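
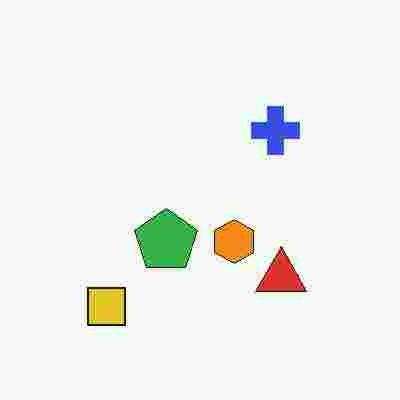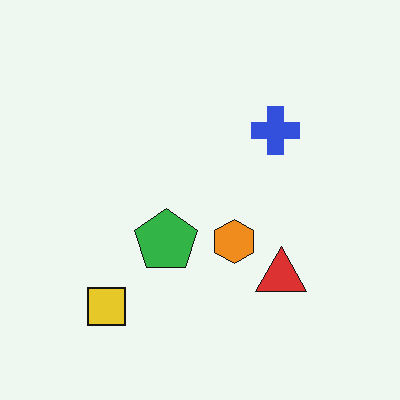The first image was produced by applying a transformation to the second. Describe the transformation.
The first image is the second heavily JPEG-compressed with obvious blocking artifacts.

Blocky 8×8 compression artifacts appear around shape edges and the flat background shows ringing — characteristic JPEG degradation.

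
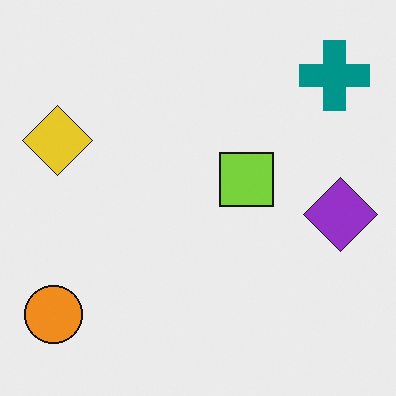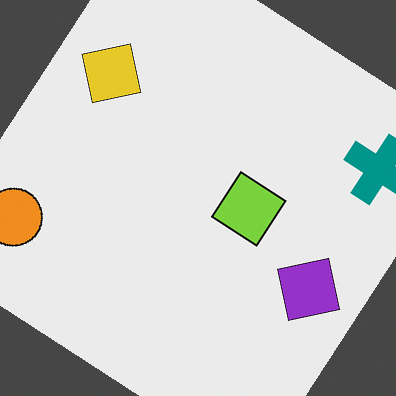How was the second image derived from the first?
The transformation is: rotated clockwise by a large amount — several tens of degrees.

Every shape is tilted by the same angle and the image corners show triangular fill wedges — a whole-image rotation by a non-right angle.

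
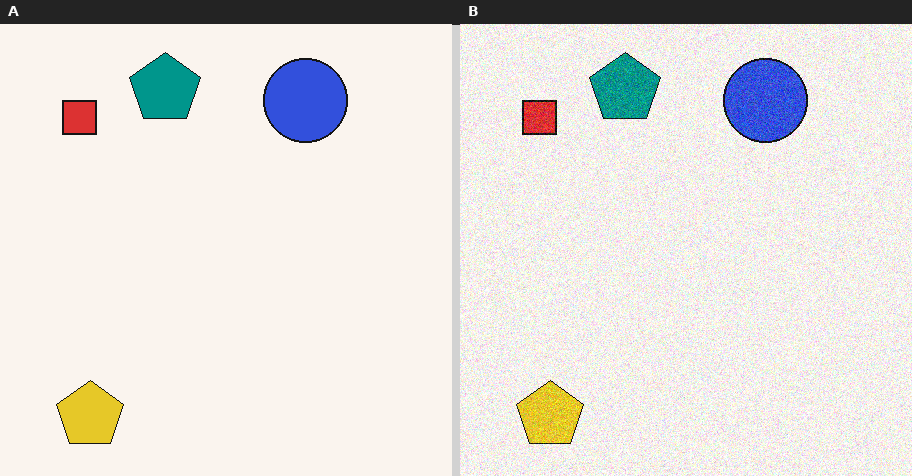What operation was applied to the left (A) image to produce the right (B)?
The image was degraded with visible gaussian noise.

Random speckle covers the whole image, including the flat background.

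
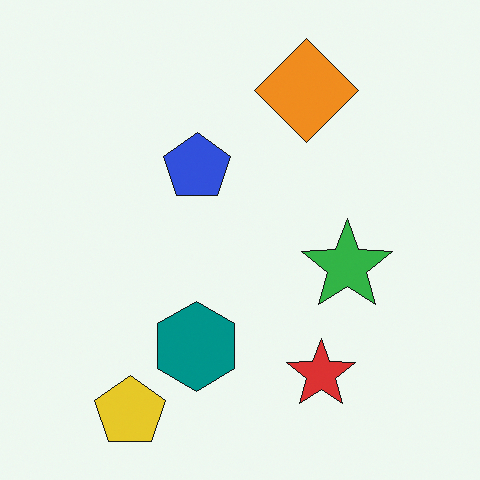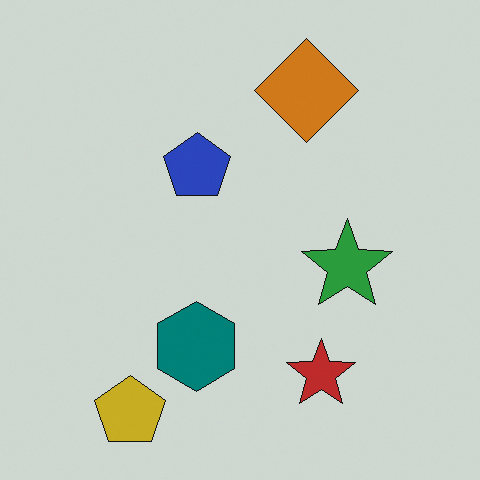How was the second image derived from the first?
The image was slightly darkened.

Every pixel — background and shapes alike — is uniformly darkened.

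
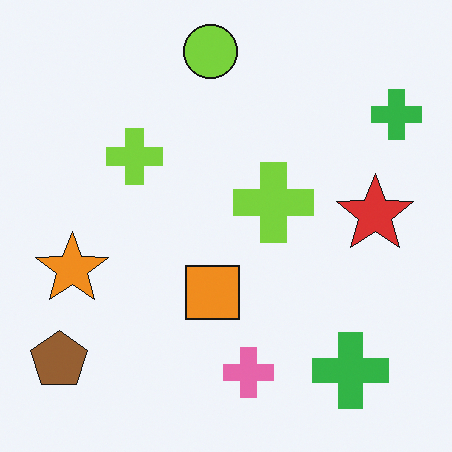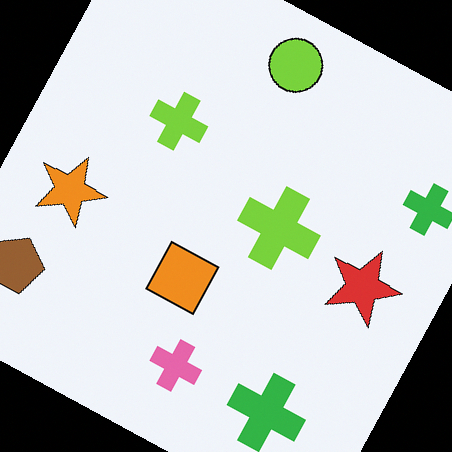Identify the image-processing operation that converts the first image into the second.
It was rotated clockwise by a moderate amount.

Every shape is tilted by the same angle and the image corners show triangular fill wedges — a whole-image rotation by a non-right angle.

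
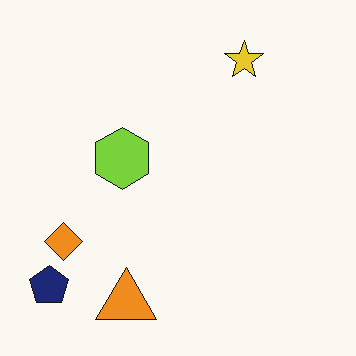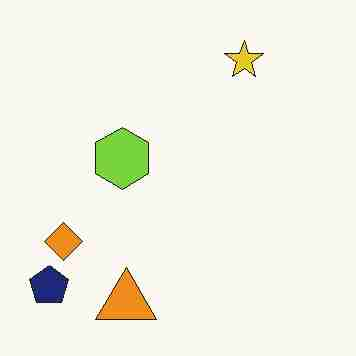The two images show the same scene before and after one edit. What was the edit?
The transformation is: heavily JPEG-compressed with obvious blocking artifacts.

Blocky 8×8 compression artifacts appear around shape edges and the flat background shows ringing — characteristic JPEG degradation.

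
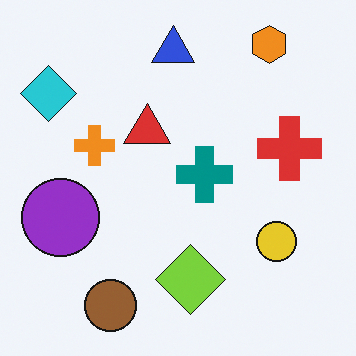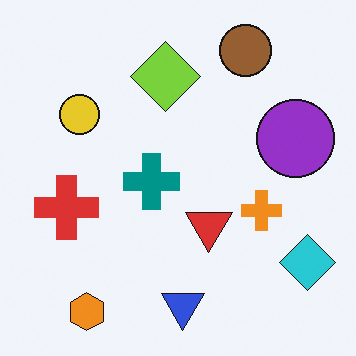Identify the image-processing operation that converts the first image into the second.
It was rotated 180°.

The orange hexagon sits in the top-right of the first image and the bottom-left of the second — consistent with a whole-image 180° rotation.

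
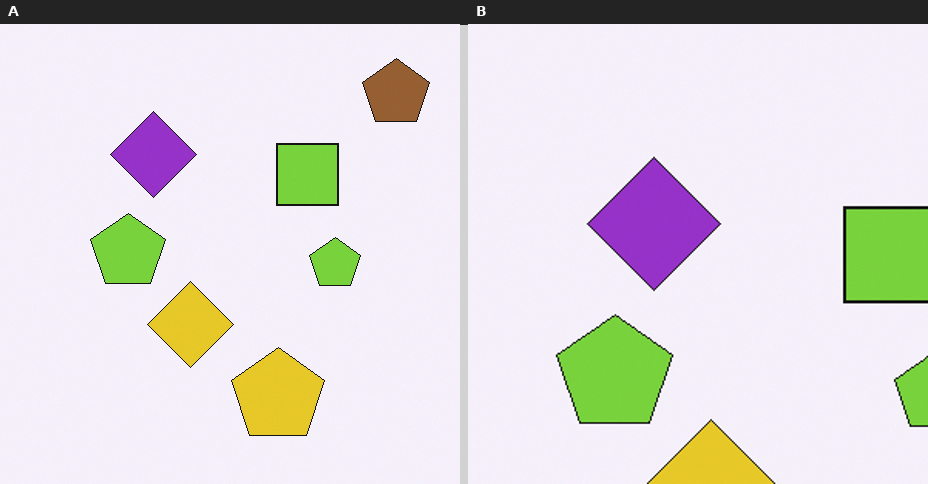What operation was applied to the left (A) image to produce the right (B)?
Cropped slightly and scaled back up.

The visible shapes are larger and the field of view is narrower; shapes near the original edges may be partly or wholly outside the frame — a crop-and-rescale.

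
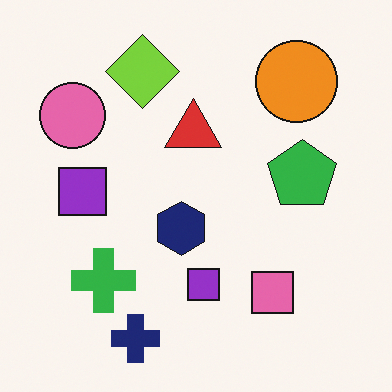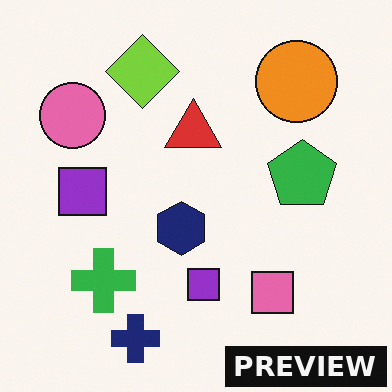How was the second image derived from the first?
This is the original image watermarked with the text "PREVIEW" in the lower-right corner.

A dark label reading "PREVIEW" appears in the lower-right corner.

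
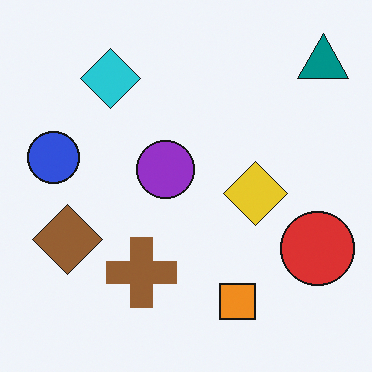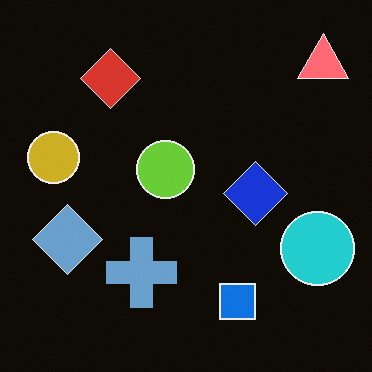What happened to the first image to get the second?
The image was color-inverted (negative).

The light background has become dark and every shape's color is its complement — a photographic negative.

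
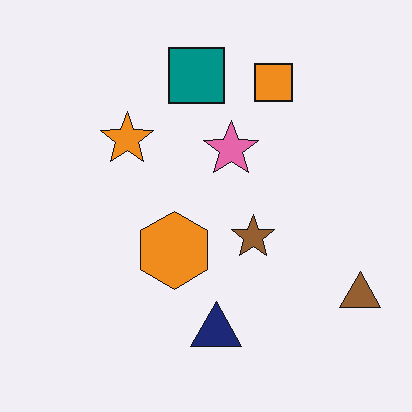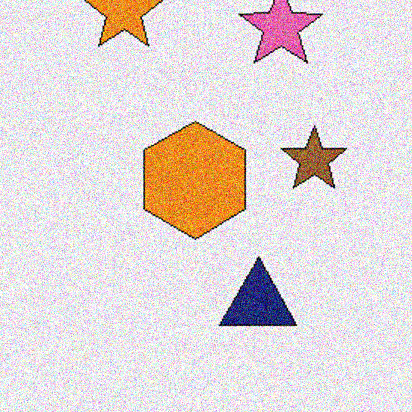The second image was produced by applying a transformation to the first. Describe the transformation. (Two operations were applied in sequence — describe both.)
The second image is the first cropped slightly and scaled back up, then degraded with a thick layer of grain.

The visible shapes are larger and the field of view is narrower; shapes near the original edges may be partly or wholly outside the frame — a crop-and-rescale. Random speckle covers the whole image, including the flat background.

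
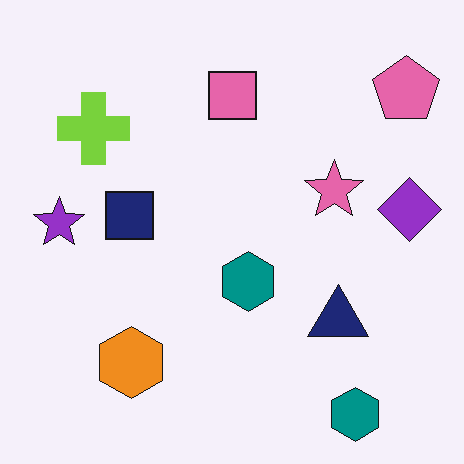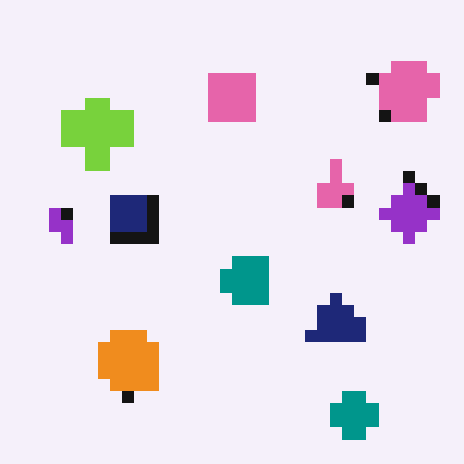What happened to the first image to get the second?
The image was coarsely pixelated.

Shapes are reduced to large square blocks; fine edges and outlines are lost — a downscale-then-upscale (mosaic) effect.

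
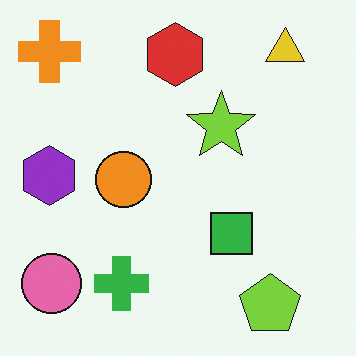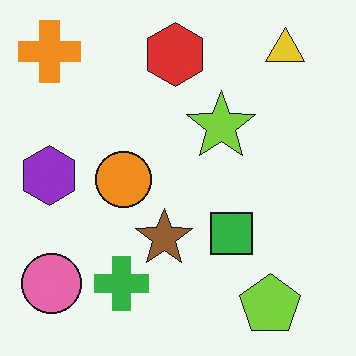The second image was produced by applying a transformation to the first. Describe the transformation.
The image was overlaid with an additional brown star.

A brown star appears in the second image that is absent from the first.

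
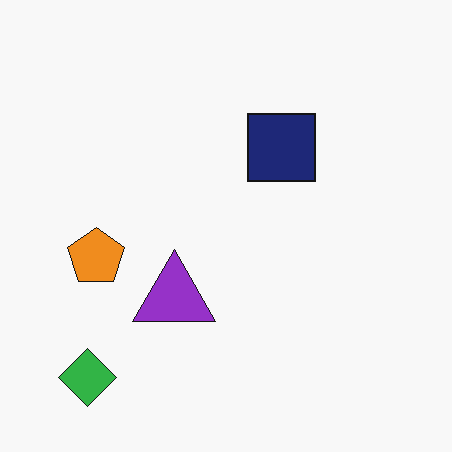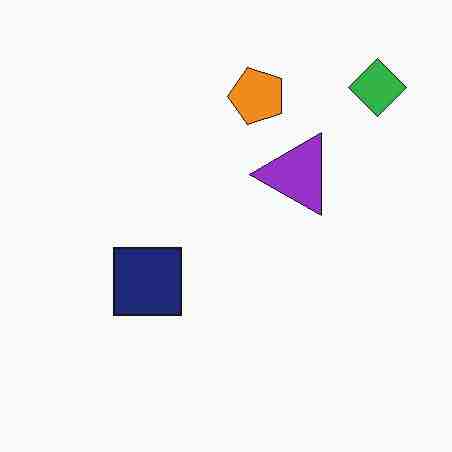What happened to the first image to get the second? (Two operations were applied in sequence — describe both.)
This is the original image heavily JPEG-compressed with obvious blocking artifacts, then transposed (reflected across the top-left ↔ bottom-right diagonal).

Blocky 8×8 compression artifacts appear around shape edges and the flat background shows ringing — characteristic JPEG degradation. Shapes have swapped their row and column positions — what was in the top-right is now in the bottom-left — a diagonal reflection.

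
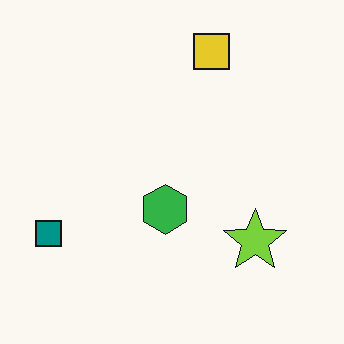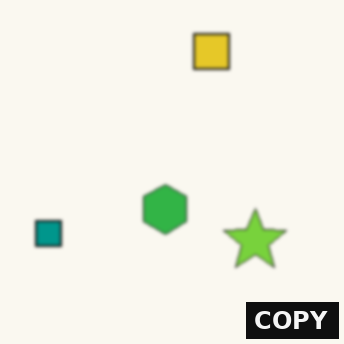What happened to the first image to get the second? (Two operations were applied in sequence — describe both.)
The second image is the first lightly blurred, then watermarked with the text "COPY" in the lower-right corner.

Shape edges and outlines are uniformly softened across the whole image. A dark label reading "COPY" appears in the lower-right corner.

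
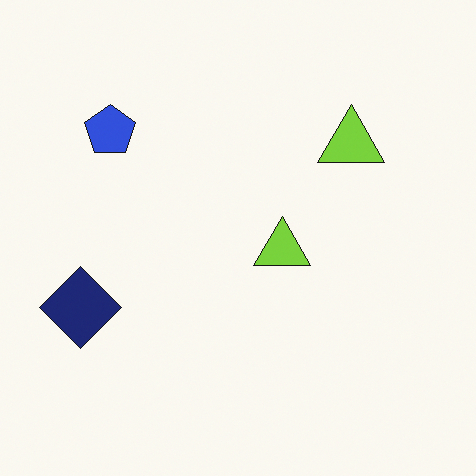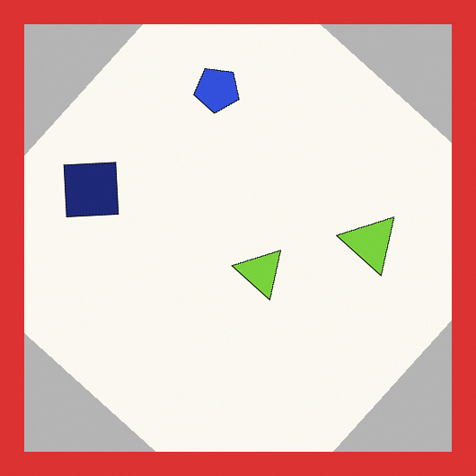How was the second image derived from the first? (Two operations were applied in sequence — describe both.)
It was rotated clockwise by a large amount — several tens of degrees, then framed with a red border.

Every shape is tilted by the same angle and the image corners show triangular fill wedges — a whole-image rotation by a non-right angle. A solid red frame runs around the edge of the second image, with the content slightly shrunk inside it.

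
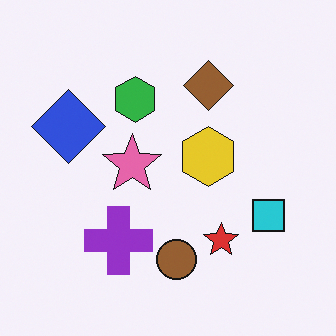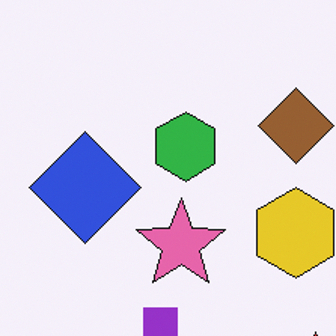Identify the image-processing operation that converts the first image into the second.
This is the original image cropped slightly and scaled back up.

The visible shapes are larger and the field of view is narrower; shapes near the original edges may be partly or wholly outside the frame — a crop-and-rescale.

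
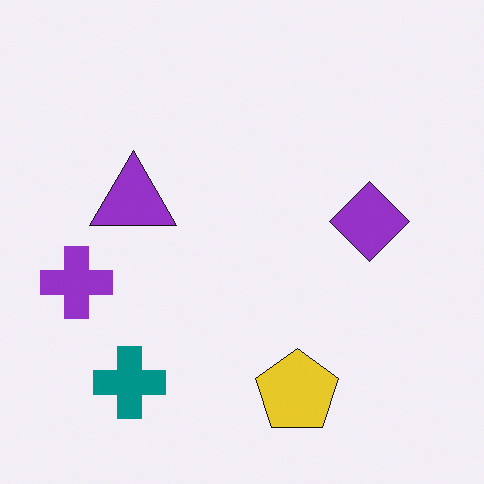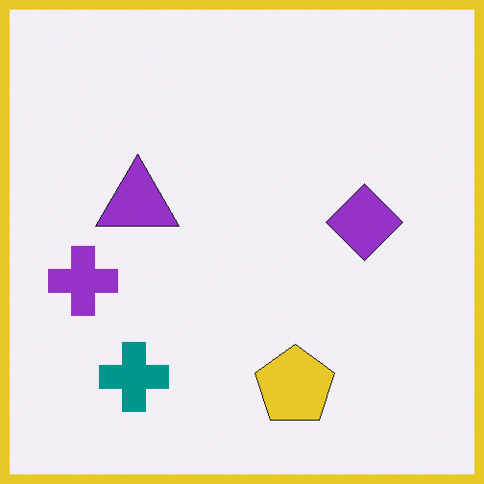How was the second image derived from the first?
It was framed with a yellow border.

A solid yellow frame runs around the edge of the second image, with the content slightly shrunk inside it.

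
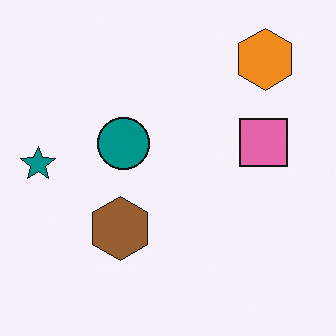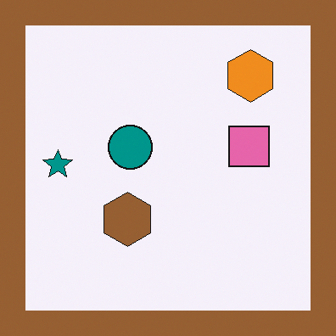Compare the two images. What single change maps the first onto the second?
The transformation is: framed with a brown border.

A solid brown frame runs around the edge of the second image, with the content slightly shrunk inside it.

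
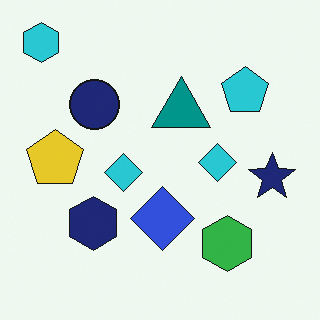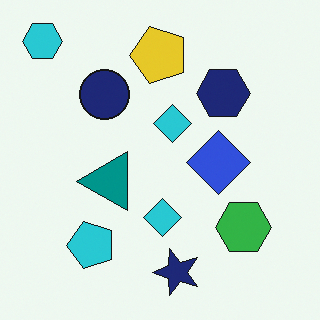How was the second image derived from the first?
The image was transposed (reflected across the top-left ↔ bottom-right diagonal).

Shapes have swapped their row and column positions — what was in the top-right is now in the bottom-left — a diagonal reflection.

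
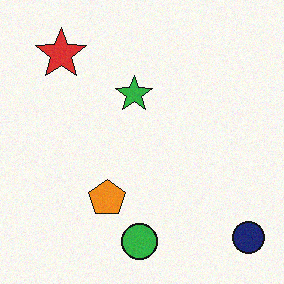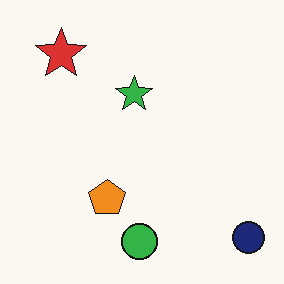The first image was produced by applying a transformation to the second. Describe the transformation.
The transformation is: degraded with subtle gaussian noise.

Random speckle covers the whole image, including the flat background.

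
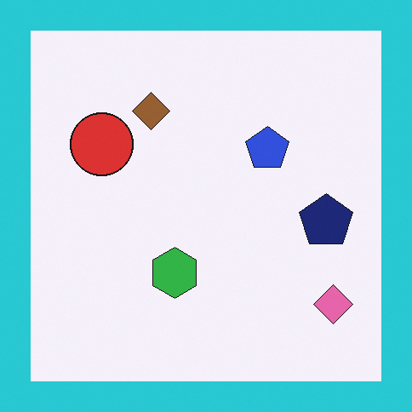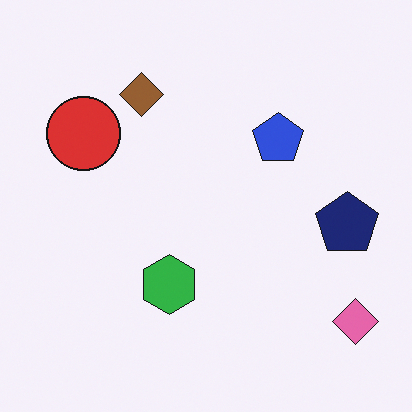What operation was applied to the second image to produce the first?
The transformation is: framed with a cyan border.

A solid cyan frame runs around the edge of the first image, with the content slightly shrunk inside it.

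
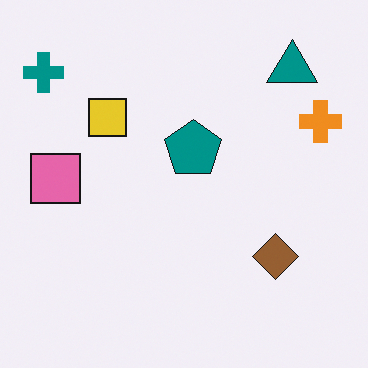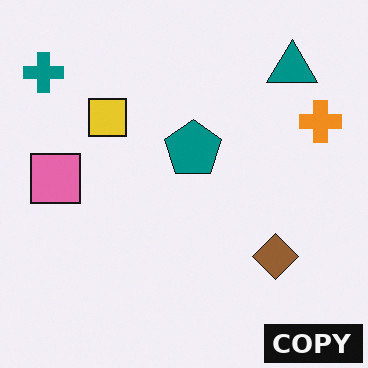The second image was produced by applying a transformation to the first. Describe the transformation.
It was watermarked with the text "COPY" in the lower-right corner.

A dark label reading "COPY" appears in the lower-right corner.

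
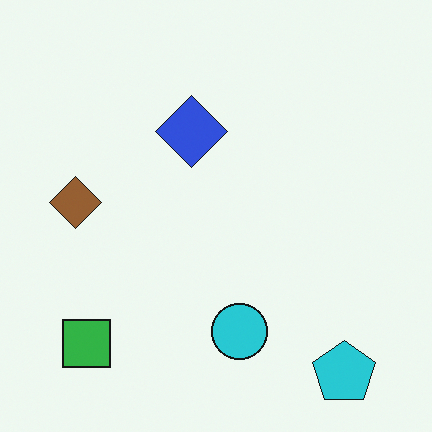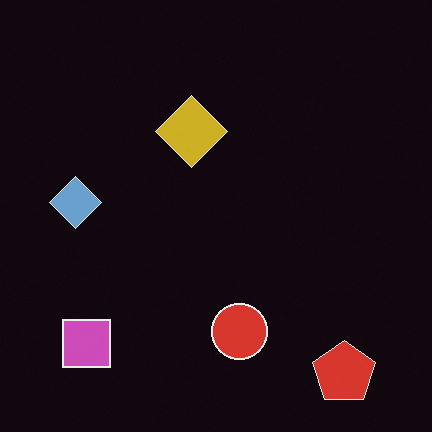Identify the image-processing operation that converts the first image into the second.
This is the original image color-inverted (negative).

The light background has become dark and every shape's color is its complement — a photographic negative.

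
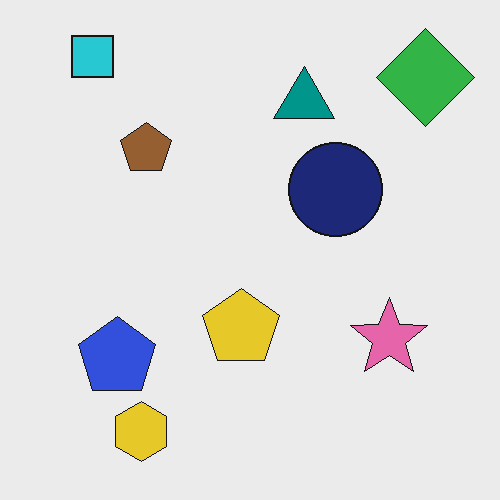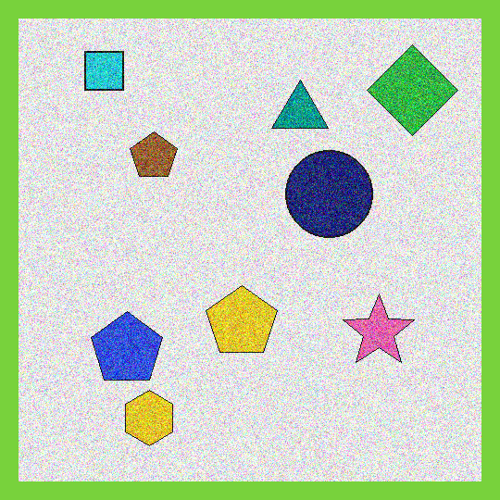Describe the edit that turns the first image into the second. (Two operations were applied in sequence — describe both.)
The transformation is: degraded with strong gaussian noise, then framed with a lime border.

Random speckle covers the whole image, including the flat background. A solid lime frame runs around the edge of the second image, with the content slightly shrunk inside it.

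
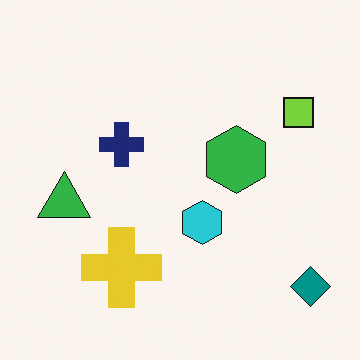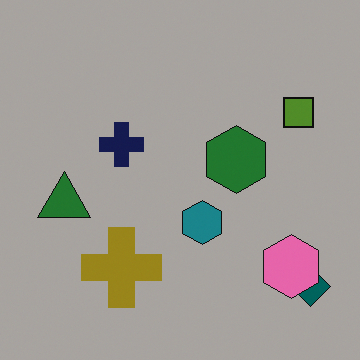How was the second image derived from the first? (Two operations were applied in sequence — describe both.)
The transformation is: darkened a lot, then overlaid with an additional pink hexagon.

Every pixel — background and shapes alike — is uniformly darkened. A pink hexagon appears in the second image that is absent from the first.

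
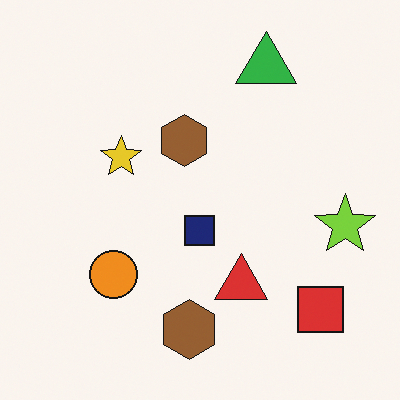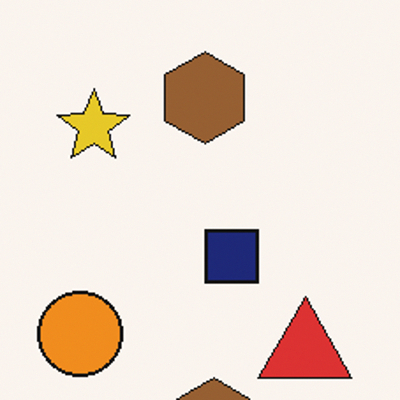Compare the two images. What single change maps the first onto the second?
It was cropped tightly and scaled back up.

The visible shapes are larger and the field of view is narrower; shapes near the original edges may be partly or wholly outside the frame — a crop-and-rescale.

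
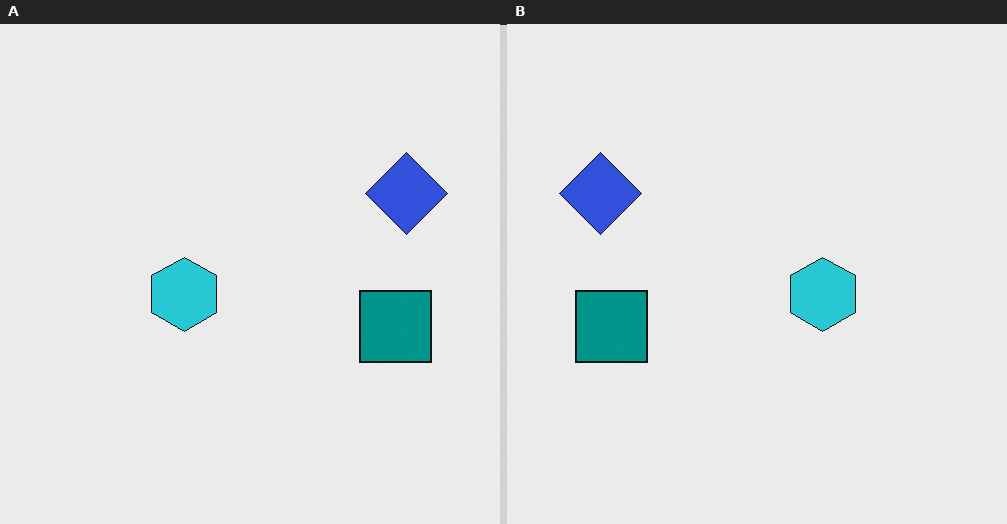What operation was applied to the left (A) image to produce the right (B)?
This is the original image flipped horizontally (left ↔ right).

The blue diamond is in the right of the left (A) image and the left of the right (B) — shapes on opposite sides of the vertical midline have swapped in a mirror flip.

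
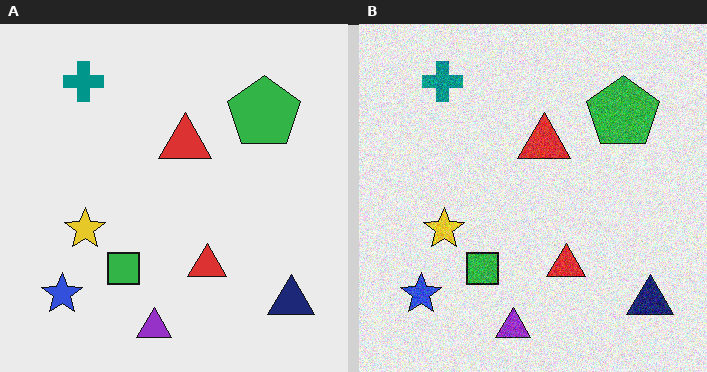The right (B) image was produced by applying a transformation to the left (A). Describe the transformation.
The transformation is: degraded with visible gaussian noise.

Random speckle covers the whole image, including the flat background.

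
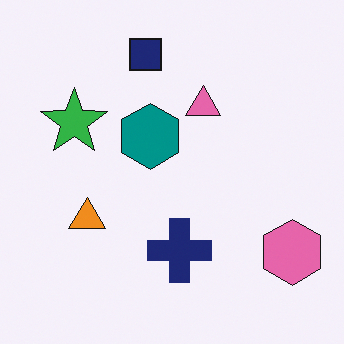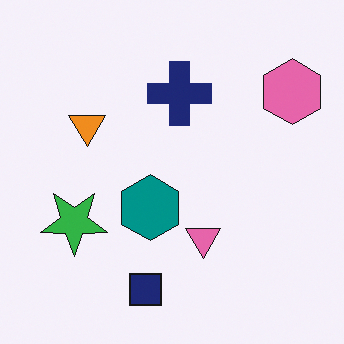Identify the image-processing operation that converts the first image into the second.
The transformation is: flipped vertically (top ↔ bottom).

The navy square is in the top of the first image and the bottom of the second — shapes on opposite sides of the horizontal midline have swapped in a mirror flip.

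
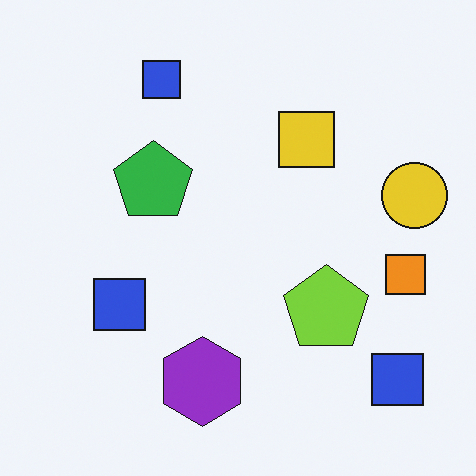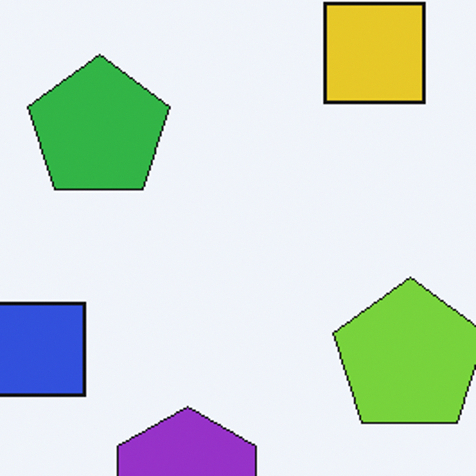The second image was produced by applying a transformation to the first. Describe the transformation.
This is the original image cropped tightly and scaled back up.

The visible shapes are larger and the field of view is narrower; shapes near the original edges may be partly or wholly outside the frame — a crop-and-rescale.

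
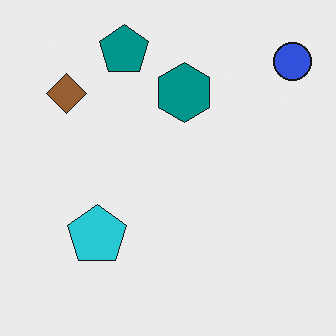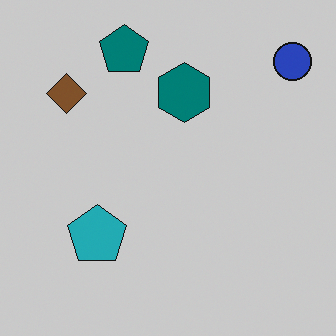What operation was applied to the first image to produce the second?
The image was darkened a little.

Every pixel — background and shapes alike — is uniformly darkened.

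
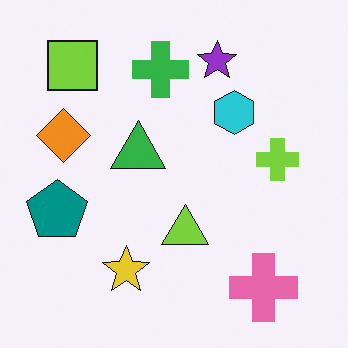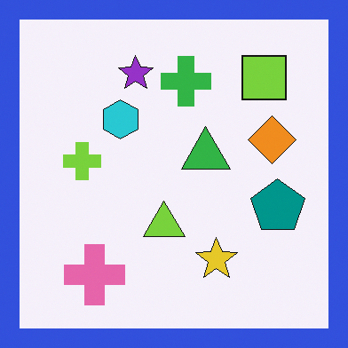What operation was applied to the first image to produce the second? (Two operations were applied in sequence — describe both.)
This is the original image flipped horizontally (left ↔ right), then framed with a blue border.

The teal pentagon is in the left of the first image and the right of the second — shapes on opposite sides of the vertical midline have swapped in a mirror flip. A solid blue frame runs around the edge of the second image, with the content slightly shrunk inside it.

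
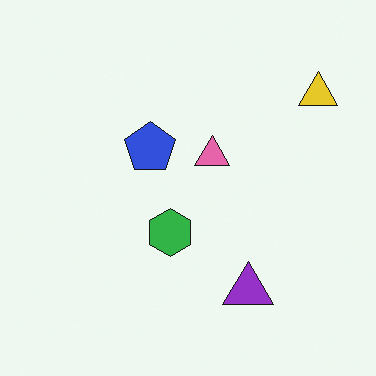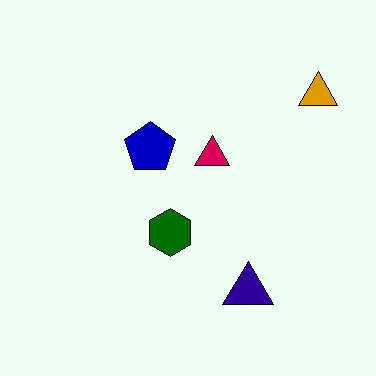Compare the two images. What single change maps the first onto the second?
The image was boosted in contrast.

Tones are pushed away from mid-grey across the whole image — a global contrast change.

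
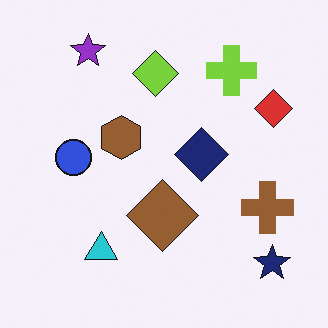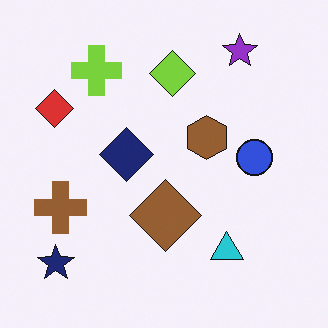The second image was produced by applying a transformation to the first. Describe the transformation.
The image was flipped horizontally (left ↔ right).

The red diamond is in the top-right of the first image and the top-left of the second — shapes on opposite sides of the vertical midline have swapped in a mirror flip.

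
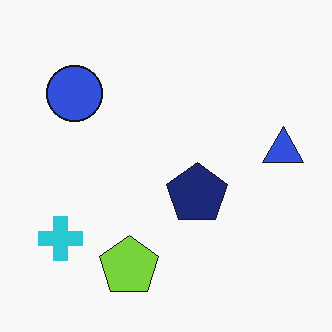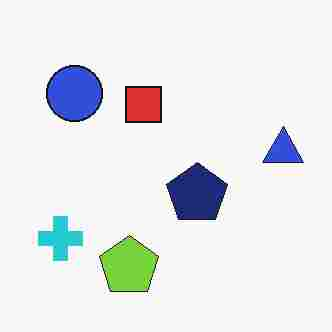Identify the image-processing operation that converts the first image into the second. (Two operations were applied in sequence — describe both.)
Heavily JPEG-compressed with obvious blocking artifacts, then overlaid with an additional red square.

Blocky 8×8 compression artifacts appear around shape edges and the flat background shows ringing — characteristic JPEG degradation. A red square appears in the second image that is absent from the first.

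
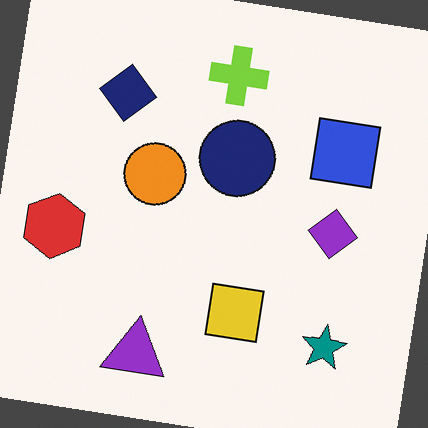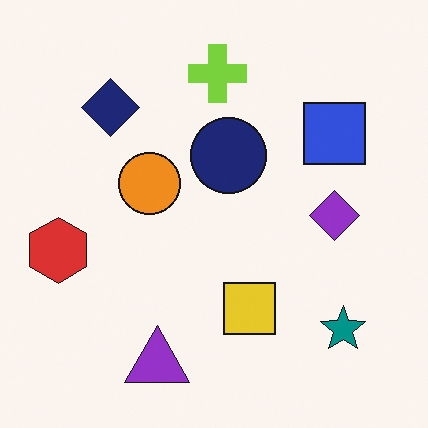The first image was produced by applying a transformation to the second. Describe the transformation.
The image was rotated clockwise by a small amount.

Every shape is tilted by the same angle and the image corners show triangular fill wedges — a whole-image rotation by a non-right angle.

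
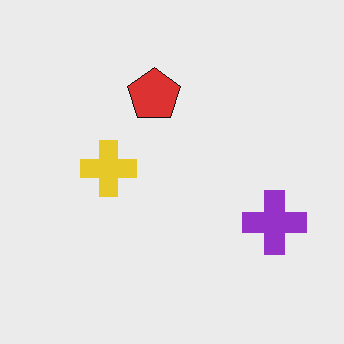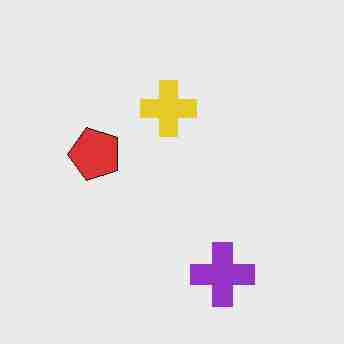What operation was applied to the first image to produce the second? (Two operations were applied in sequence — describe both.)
This is the original image transposed (reflected across the top-left ↔ bottom-right diagonal), then degraded with heavy JPEG compression.

Shapes have swapped their row and column positions — what was in the top-right is now in the bottom-left — a diagonal reflection. Blocky 8×8 compression artifacts appear around shape edges and the flat background shows ringing — characteristic JPEG degradation.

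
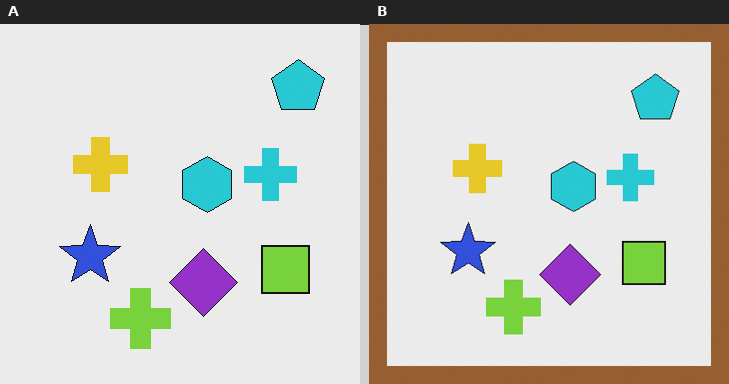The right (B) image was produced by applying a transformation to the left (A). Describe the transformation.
Framed with a brown border.

A solid brown frame runs around the edge of the right (B) image, with the content slightly shrunk inside it.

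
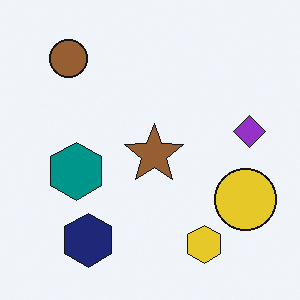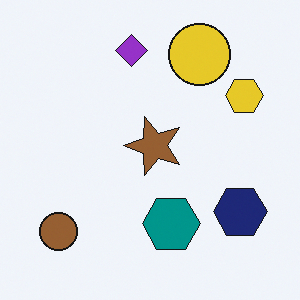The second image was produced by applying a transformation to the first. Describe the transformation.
The image was rotated 90° counter-clockwise.

The brown circle sits in the top-left of the first image and the bottom-left of the second — consistent with a whole-image 90° counter-clockwise rotation.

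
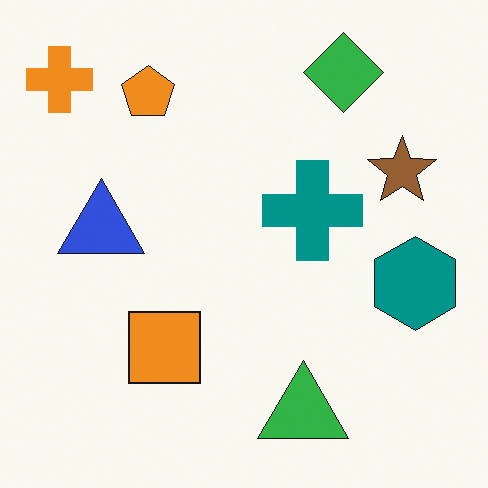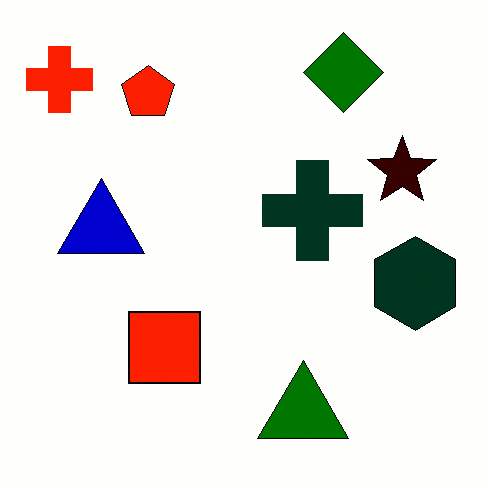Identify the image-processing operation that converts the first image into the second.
The image was given much higher contrast.

Tones are pushed away from mid-grey across the whole image — a global contrast change.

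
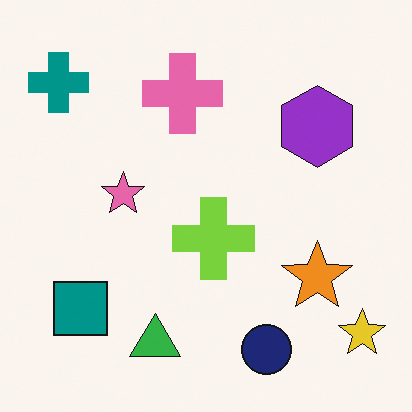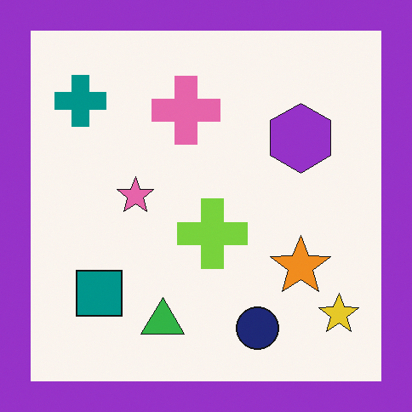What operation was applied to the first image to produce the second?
It was framed with a purple border.

A solid purple frame runs around the edge of the second image, with the content slightly shrunk inside it.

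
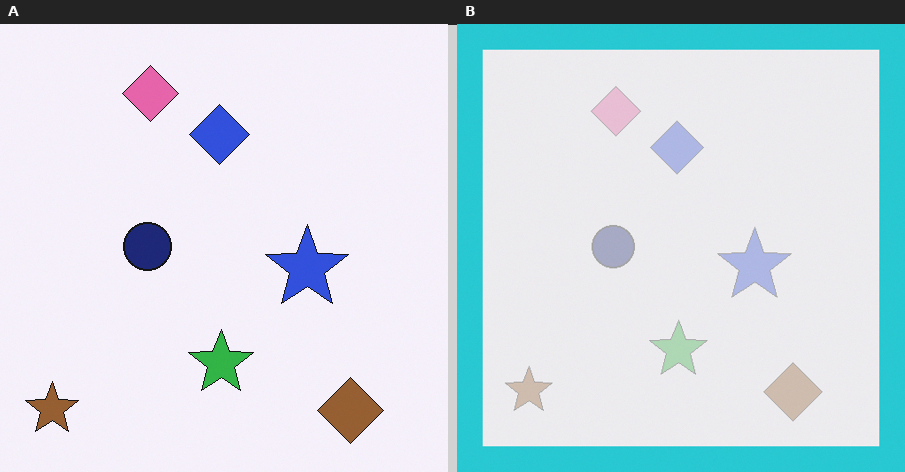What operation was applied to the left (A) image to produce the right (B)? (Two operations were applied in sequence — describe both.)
It was washed out (contrast reduced), then framed with a cyan border.

Tones are pushed toward mid-grey across the whole image — a global contrast change. A solid cyan frame runs around the edge of the right (B) image, with the content slightly shrunk inside it.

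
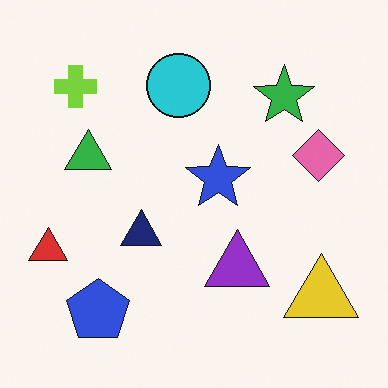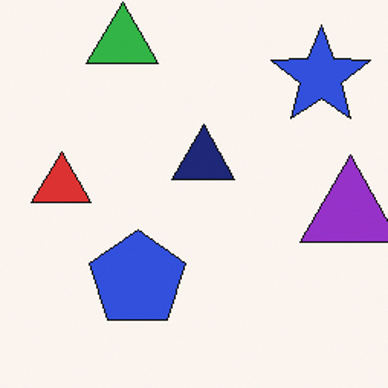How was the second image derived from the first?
The transformation is: cropped to a modestly smaller region and rescaled.

The visible shapes are larger and the field of view is narrower; shapes near the original edges may be partly or wholly outside the frame — a crop-and-rescale.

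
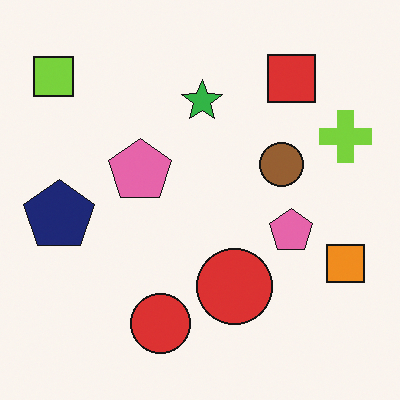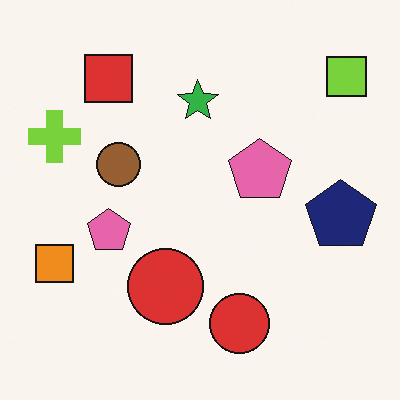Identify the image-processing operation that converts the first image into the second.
Flipped horizontally (left ↔ right).

The lime square is in the top-left of the first image and the top-right of the second — shapes on opposite sides of the vertical midline have swapped in a mirror flip.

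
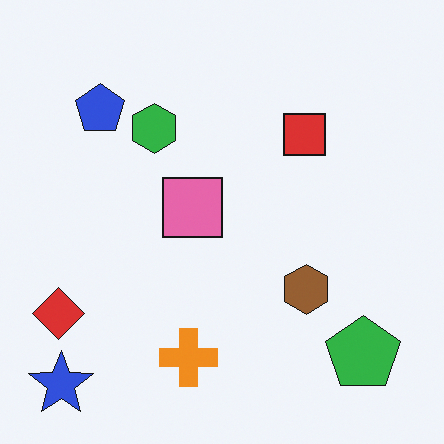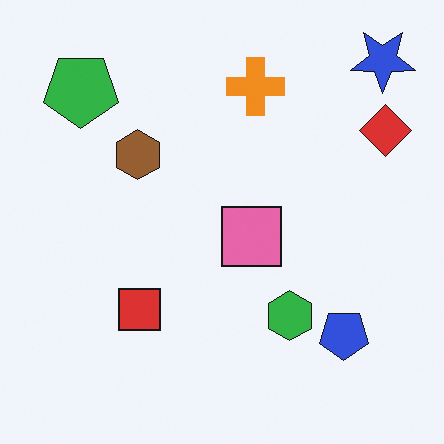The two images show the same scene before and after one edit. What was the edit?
The second image is the first rotated 180°.

The blue star sits in the bottom-left of the first image and the top-right of the second — consistent with a whole-image 180° rotation.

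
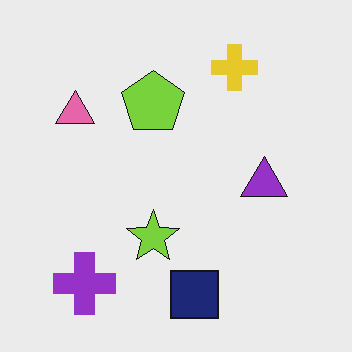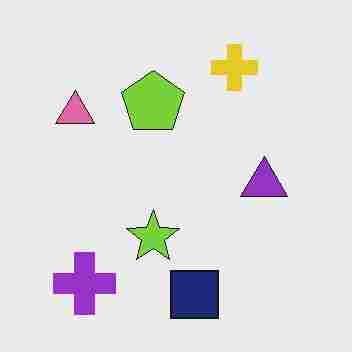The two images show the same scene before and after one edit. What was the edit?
The transformation is: degraded with heavy JPEG compression.

Blocky 8×8 compression artifacts appear around shape edges and the flat background shows ringing — characteristic JPEG degradation.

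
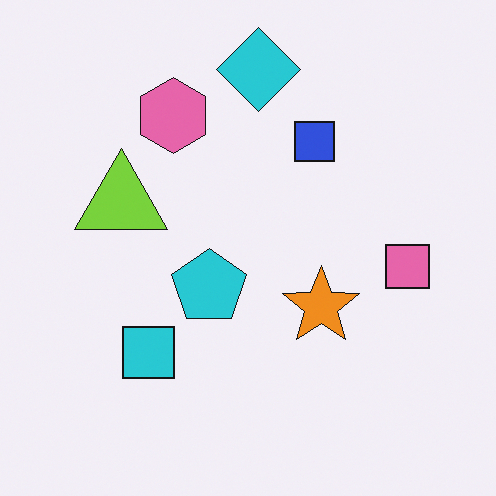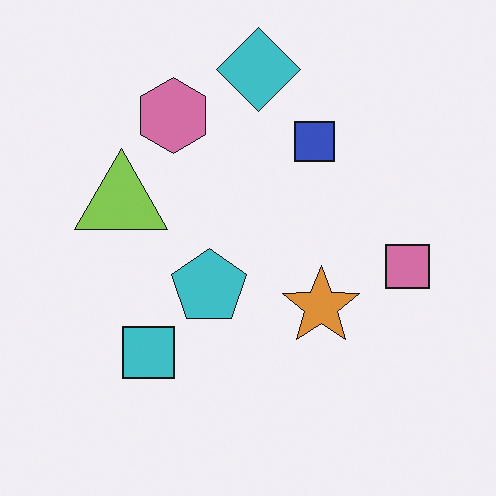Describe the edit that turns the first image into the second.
Slightly desaturated.

All colors are more muted and greyish — a global saturation change.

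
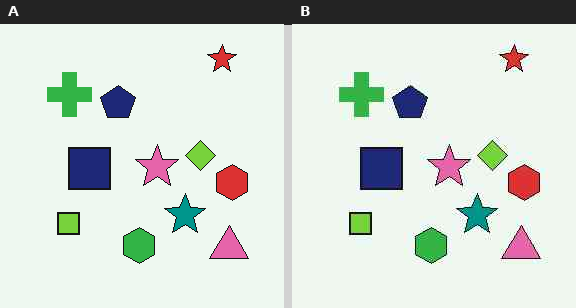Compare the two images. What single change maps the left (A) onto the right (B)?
The image was given moderate JPEG compression.

Blocky 8×8 compression artifacts appear around shape edges and the flat background shows ringing — characteristic JPEG degradation.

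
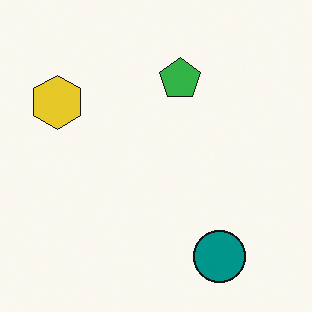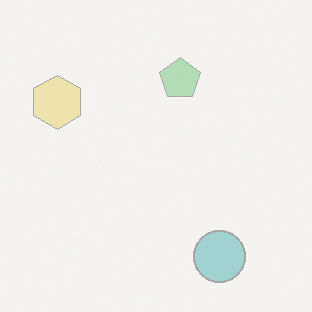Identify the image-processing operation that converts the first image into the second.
Washed out (contrast reduced).

Tones are pushed toward mid-grey across the whole image — a global contrast change.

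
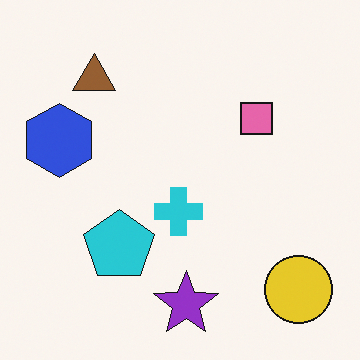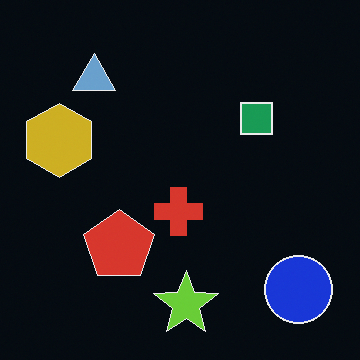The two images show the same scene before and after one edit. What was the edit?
The second image is the first color-inverted (negative).

The light background has become dark and every shape's color is its complement — a photographic negative.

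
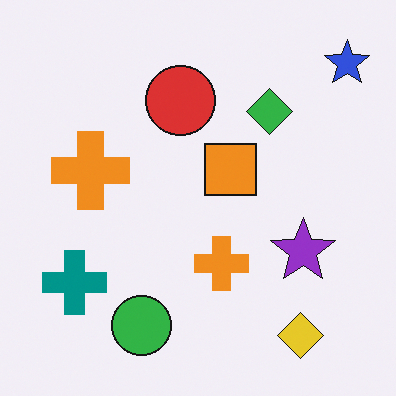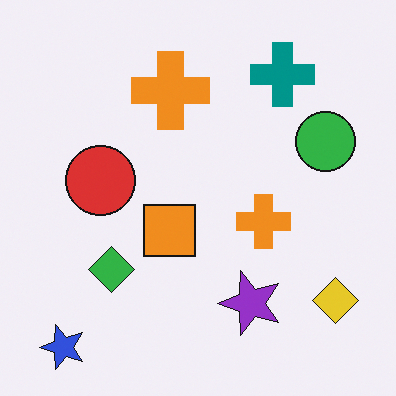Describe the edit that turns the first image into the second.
It was transposed (reflected across the top-left ↔ bottom-right diagonal).

Shapes have swapped their row and column positions — what was in the top-right is now in the bottom-left — a diagonal reflection.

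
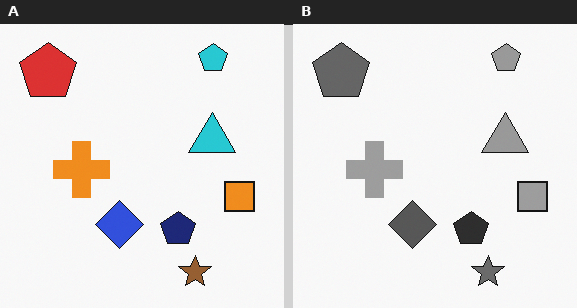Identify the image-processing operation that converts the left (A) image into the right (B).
This is the original image converted to grayscale.

All color is removed — every shape is now a shade of grey.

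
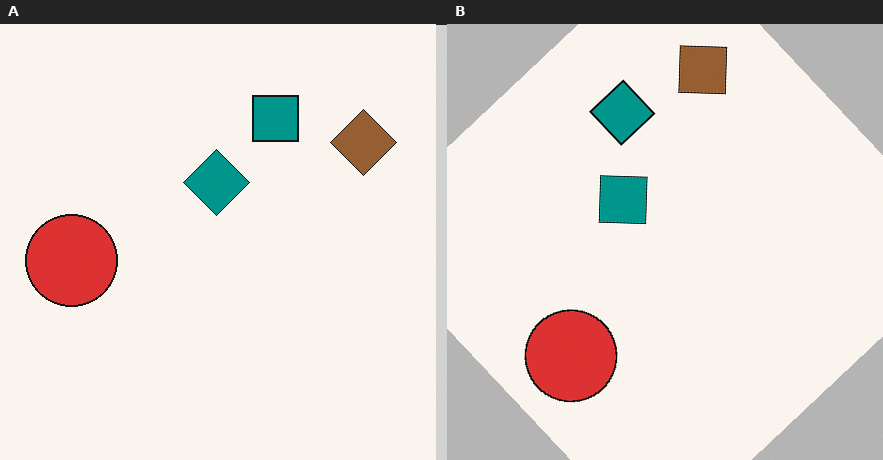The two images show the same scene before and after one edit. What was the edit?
The transformation is: rotated counter-clockwise by a large amount — several tens of degrees.

Every shape is tilted by the same angle and the image corners show triangular fill wedges — a whole-image rotation by a non-right angle.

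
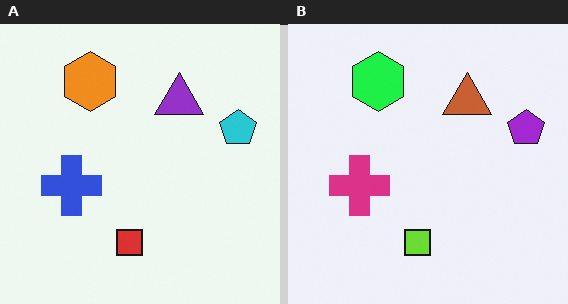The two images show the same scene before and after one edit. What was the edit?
The transformation is: hue-shifted by a moderate amount.

Every shape's color has rotated by the same amount around the hue wheel — a uniform hue shift.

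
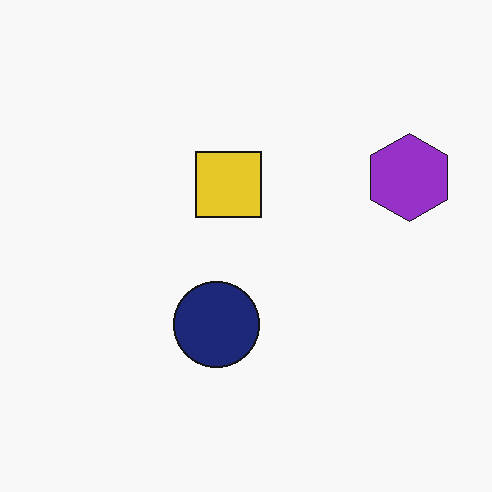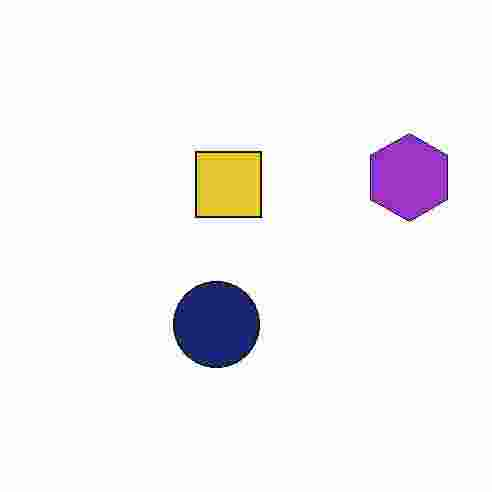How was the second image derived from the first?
The image was degraded with heavy JPEG compression.

Blocky 8×8 compression artifacts appear around shape edges and the flat background shows ringing — characteristic JPEG degradation.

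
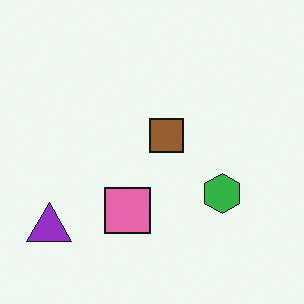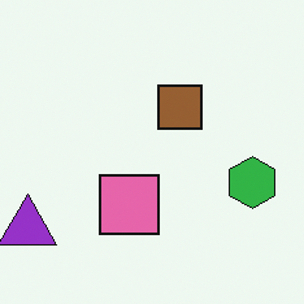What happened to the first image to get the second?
It was cropped slightly and scaled back up.

The visible shapes are larger and the field of view is narrower; shapes near the original edges may be partly or wholly outside the frame — a crop-and-rescale.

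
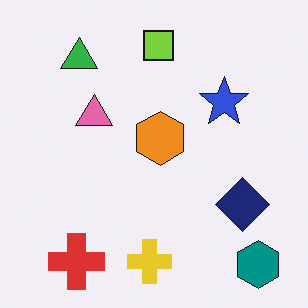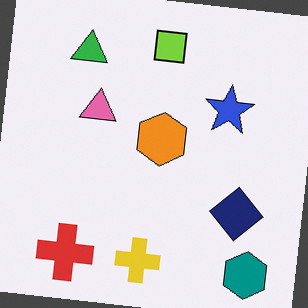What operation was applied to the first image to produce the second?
Rotated clockwise by a slight angle.

Every shape is tilted by the same angle and the image corners show triangular fill wedges — a whole-image rotation by a non-right angle.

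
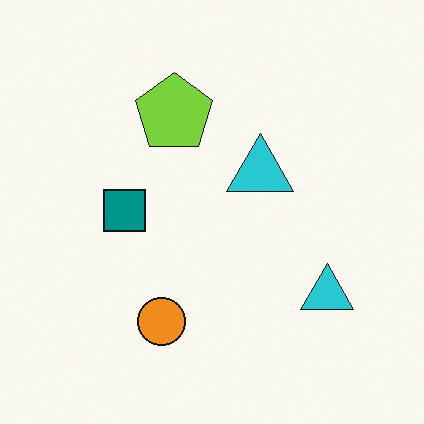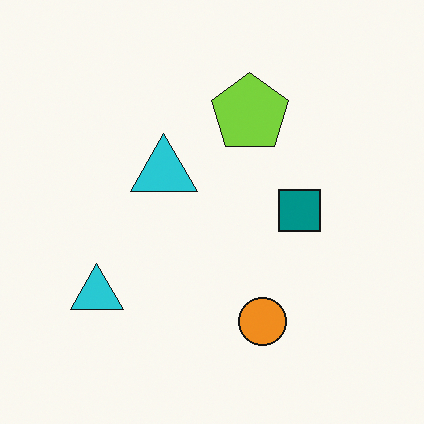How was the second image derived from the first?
It was flipped horizontally (left ↔ right).

The teal square is in the left of the first image and the right of the second — shapes on opposite sides of the vertical midline have swapped in a mirror flip.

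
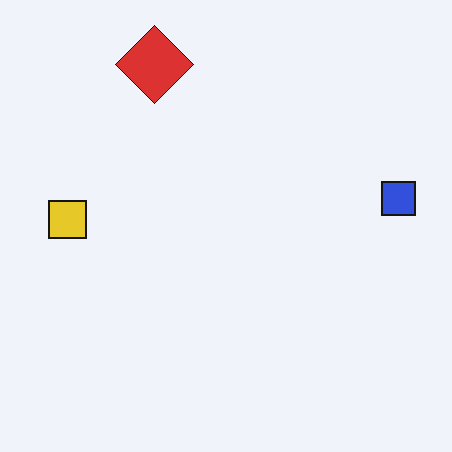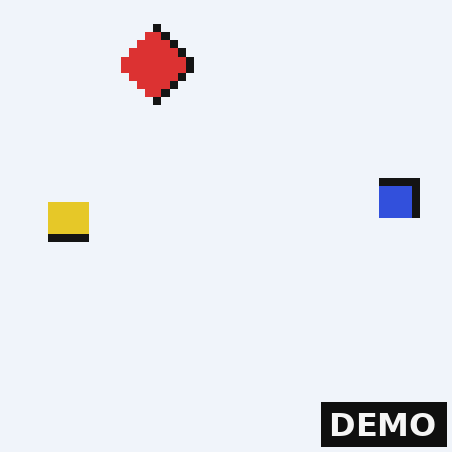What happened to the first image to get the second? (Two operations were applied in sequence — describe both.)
It was moderately pixelated, then watermarked with the text "DEMO" in the lower-right corner.

Shapes are reduced to large square blocks; fine edges and outlines are lost — a downscale-then-upscale (mosaic) effect. A dark label reading "DEMO" appears in the lower-right corner.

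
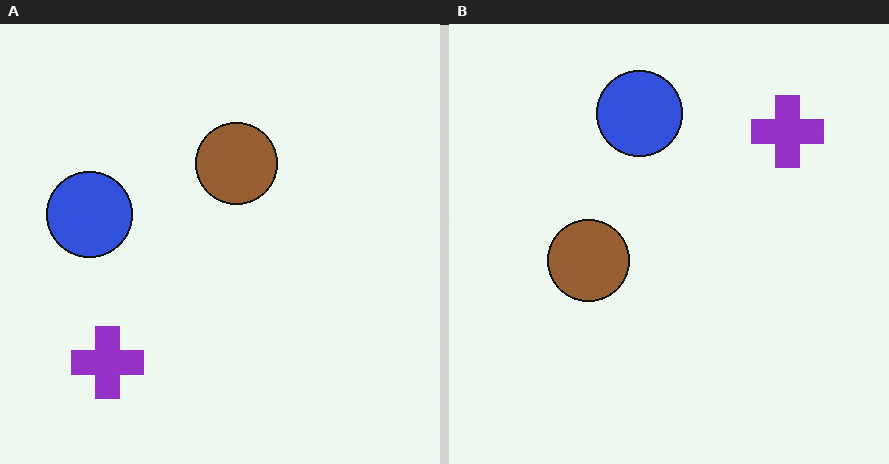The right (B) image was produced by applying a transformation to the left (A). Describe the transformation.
This is the original image transposed (reflected across the top-left ↔ bottom-right diagonal).

Shapes have swapped their row and column positions — what was in the top-right is now in the bottom-left — a diagonal reflection.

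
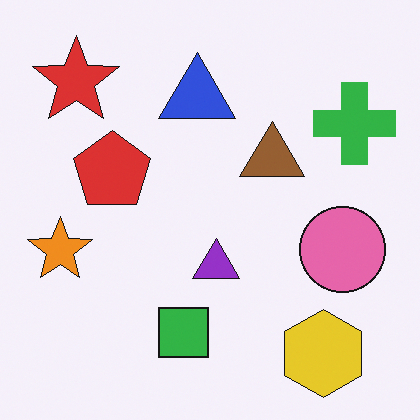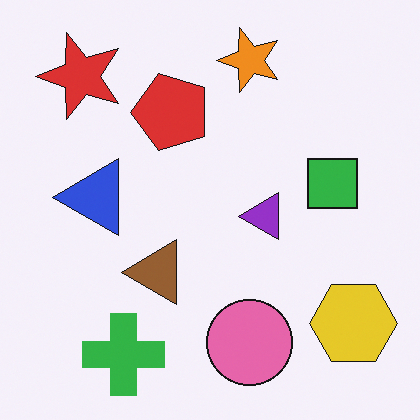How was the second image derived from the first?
The second image is the first transposed (reflected across the top-left ↔ bottom-right diagonal).

Shapes have swapped their row and column positions — what was in the top-right is now in the bottom-left — a diagonal reflection.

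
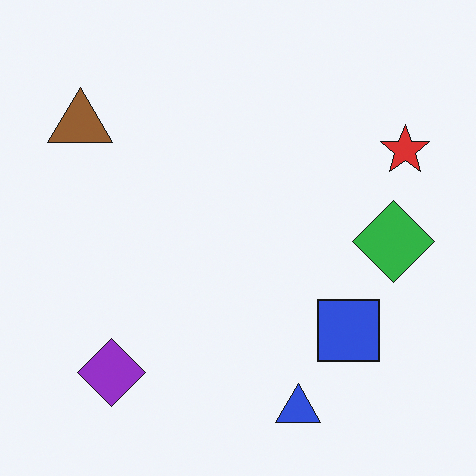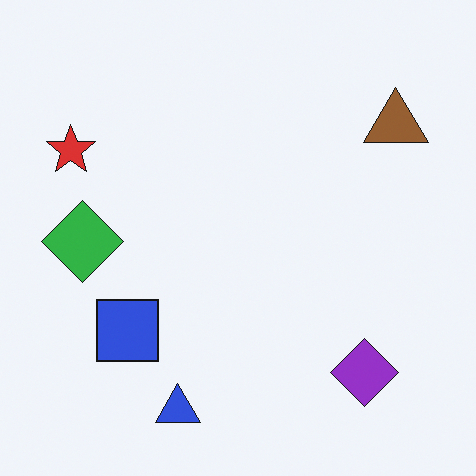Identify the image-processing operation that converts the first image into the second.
The second image is the first flipped horizontally (left ↔ right).

The red star is in the top-right of the first image and the top-left of the second — shapes on opposite sides of the vertical midline have swapped in a mirror flip.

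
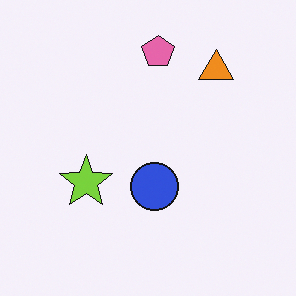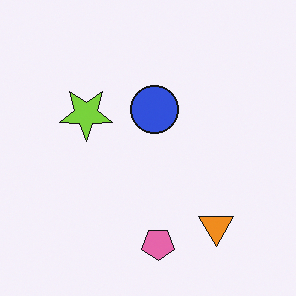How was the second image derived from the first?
The second image is the first flipped vertically (top ↔ bottom).

The pink pentagon is in the top of the first image and the bottom of the second — shapes on opposite sides of the horizontal midline have swapped in a mirror flip.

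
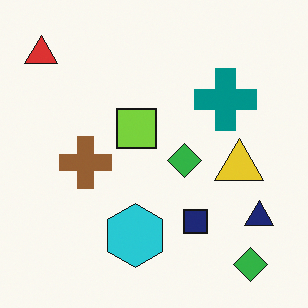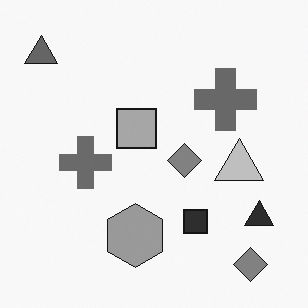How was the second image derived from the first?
This is the original image converted to grayscale.

All color is removed — every shape is now a shade of grey.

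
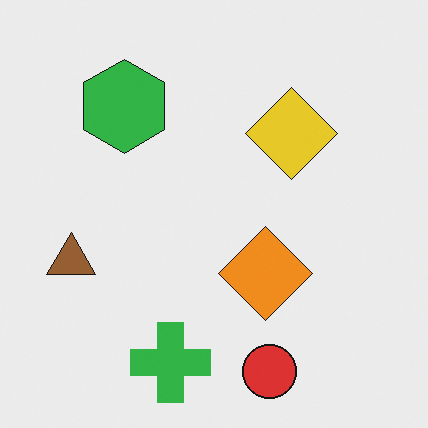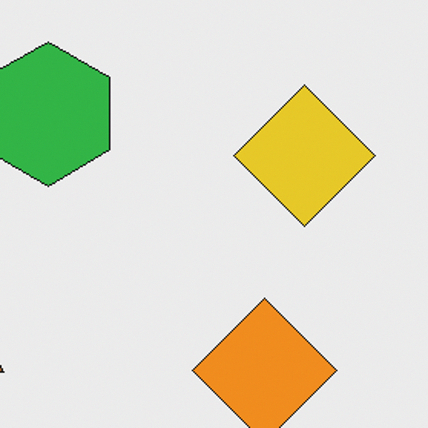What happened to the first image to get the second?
This is the original image cropped slightly and scaled back up.

The visible shapes are larger and the field of view is narrower; shapes near the original edges may be partly or wholly outside the frame — a crop-and-rescale.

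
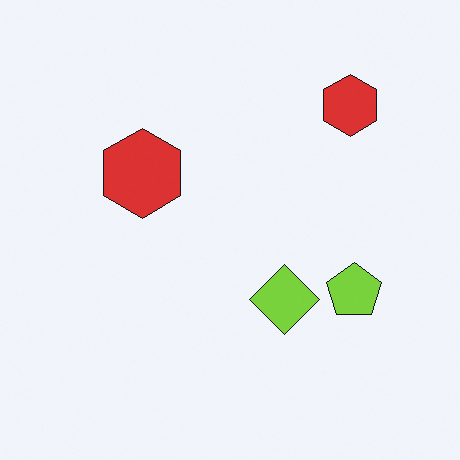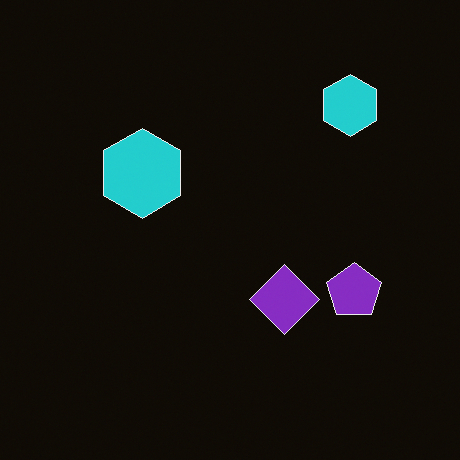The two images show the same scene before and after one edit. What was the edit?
This is the original image color-inverted (negative).

The light background has become dark and every shape's color is its complement — a photographic negative.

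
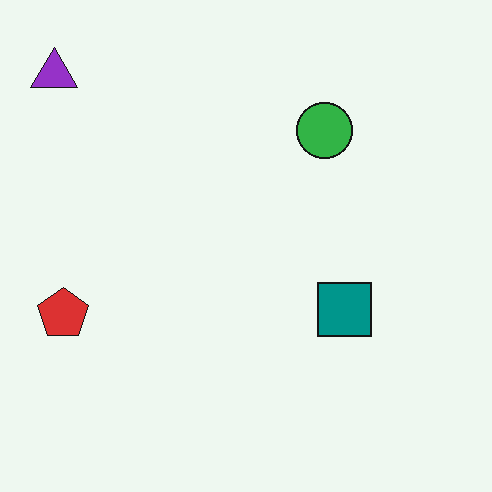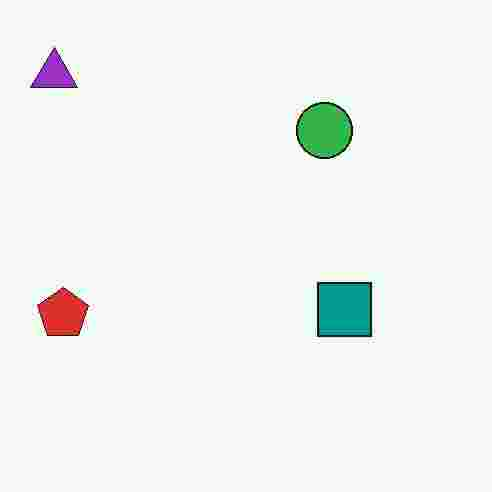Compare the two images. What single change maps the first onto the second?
The transformation is: heavily JPEG-compressed with obvious blocking artifacts.

Blocky 8×8 compression artifacts appear around shape edges and the flat background shows ringing — characteristic JPEG degradation.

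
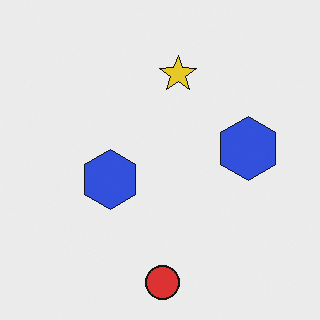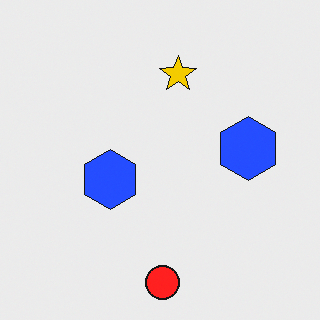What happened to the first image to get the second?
It was slightly oversaturated.

All colors are more vivid — a global saturation change.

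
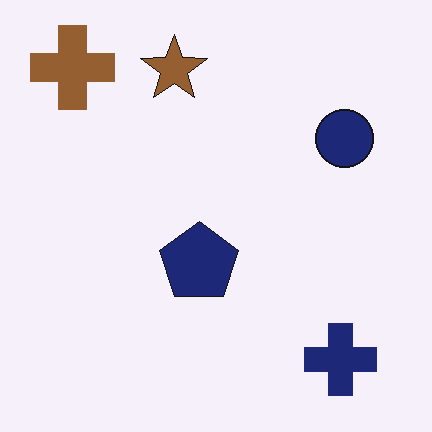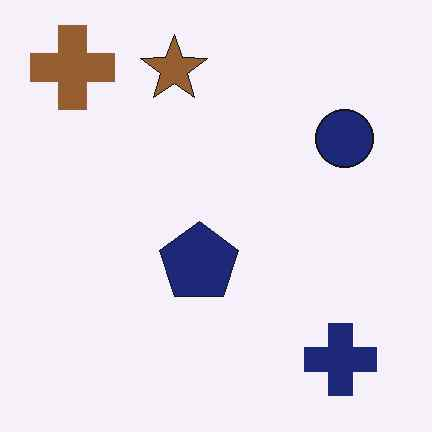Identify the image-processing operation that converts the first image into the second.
The transformation is: JPEG-compressed with visible artifacts.

Blocky 8×8 compression artifacts appear around shape edges and the flat background shows ringing — characteristic JPEG degradation.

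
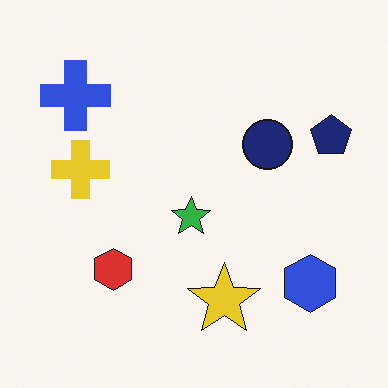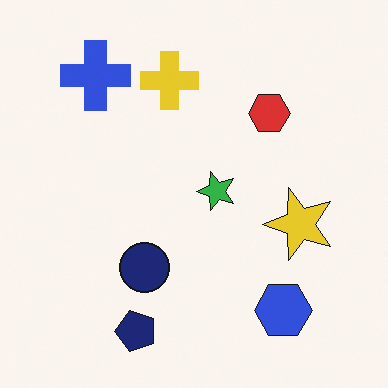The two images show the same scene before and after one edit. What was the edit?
Transposed (reflected across the top-left ↔ bottom-right diagonal).

Shapes have swapped their row and column positions — what was in the top-right is now in the bottom-left — a diagonal reflection.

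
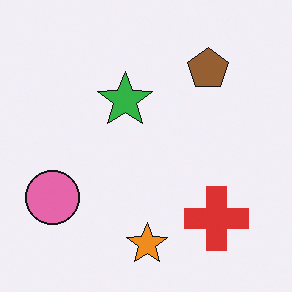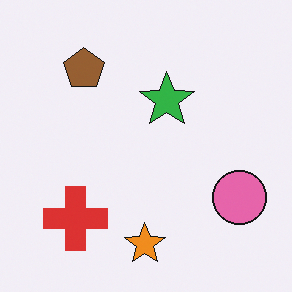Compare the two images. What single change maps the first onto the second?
Flipped horizontally (left ↔ right).

The pink circle is in the bottom-left of the first image and the bottom-right of the second — shapes on opposite sides of the vertical midline have swapped in a mirror flip.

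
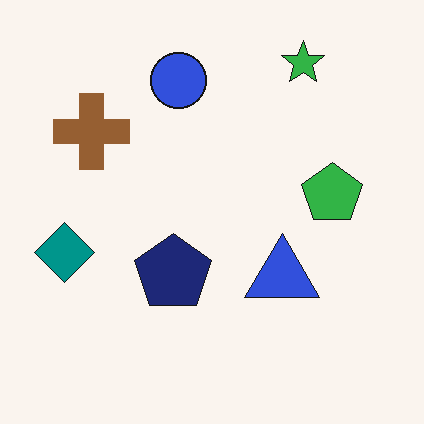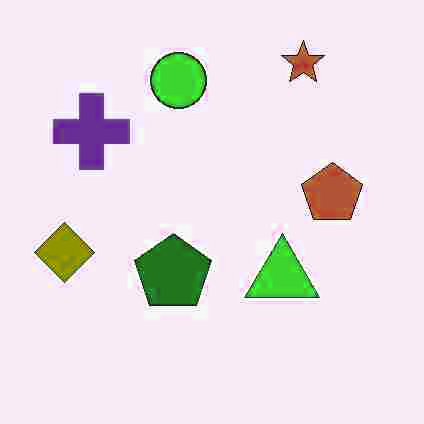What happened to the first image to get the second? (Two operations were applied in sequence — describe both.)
The image was heavily JPEG-compressed with obvious blocking artifacts, then hue-shifted by a large amount.

Blocky 8×8 compression artifacts appear around shape edges and the flat background shows ringing — characteristic JPEG degradation. Every shape's color has rotated by the same amount around the hue wheel — a uniform hue shift.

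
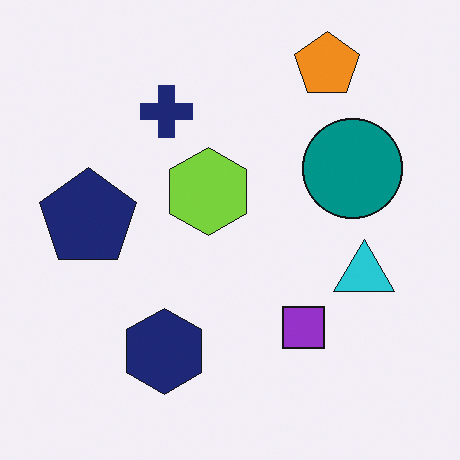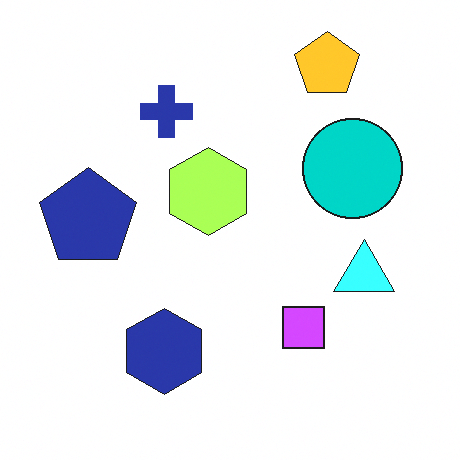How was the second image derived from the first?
Brightened a lot.

Every pixel — background and shapes alike — is uniformly brightened.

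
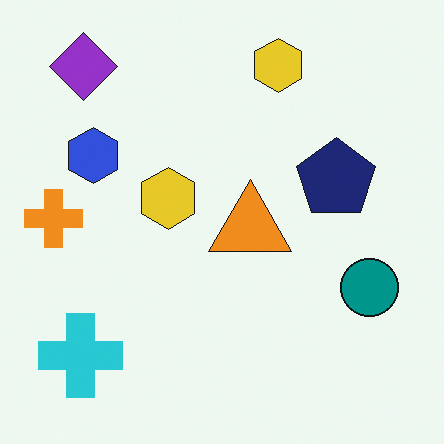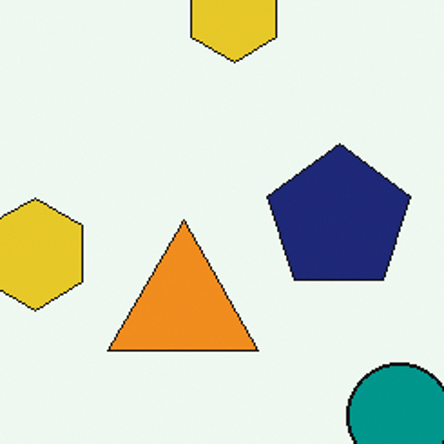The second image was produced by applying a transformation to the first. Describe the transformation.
It was cropped tightly and scaled back up.

The visible shapes are larger and the field of view is narrower; shapes near the original edges may be partly or wholly outside the frame — a crop-and-rescale.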